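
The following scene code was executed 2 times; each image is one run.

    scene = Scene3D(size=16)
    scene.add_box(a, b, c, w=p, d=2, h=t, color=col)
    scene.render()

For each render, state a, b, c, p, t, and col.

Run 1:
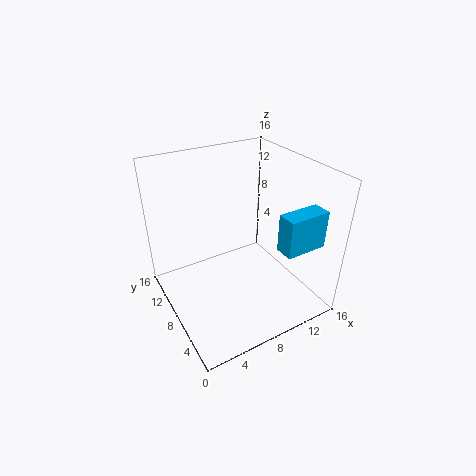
a = 10, b = 1.5, c = 8.5, p = 4.5, t = 4, col = 'deepskyblue'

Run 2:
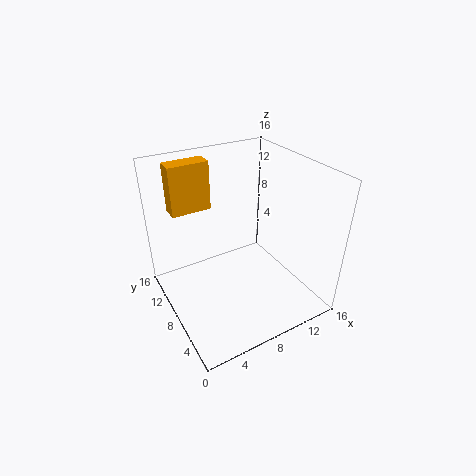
a = 2, b = 11.5, c = 10.5, p = 4.5, t = 5.5, col = 'orange'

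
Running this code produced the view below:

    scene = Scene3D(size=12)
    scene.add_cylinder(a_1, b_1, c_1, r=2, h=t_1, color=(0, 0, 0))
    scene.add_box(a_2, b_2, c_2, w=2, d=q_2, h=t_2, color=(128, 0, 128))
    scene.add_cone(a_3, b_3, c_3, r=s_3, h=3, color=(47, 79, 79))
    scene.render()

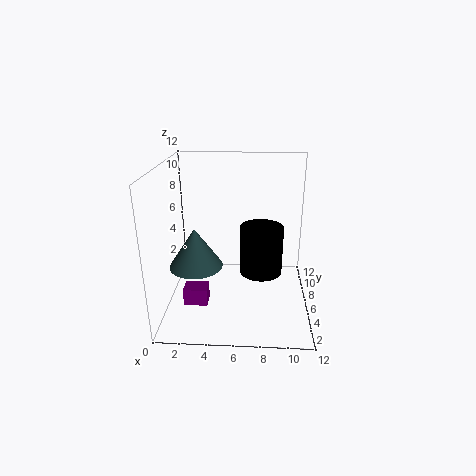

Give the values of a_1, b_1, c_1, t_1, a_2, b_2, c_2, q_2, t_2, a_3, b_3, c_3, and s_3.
a_1 = 8
b_1 = 8.5
c_1 = 1.5
t_1 = 4.5
a_2 = 1.5
b_2 = 4
c_2 = 0.5
q_2 = 1.5
t_2 = 1.5
a_3 = 3
b_3 = 3
c_3 = 5
s_3 = 2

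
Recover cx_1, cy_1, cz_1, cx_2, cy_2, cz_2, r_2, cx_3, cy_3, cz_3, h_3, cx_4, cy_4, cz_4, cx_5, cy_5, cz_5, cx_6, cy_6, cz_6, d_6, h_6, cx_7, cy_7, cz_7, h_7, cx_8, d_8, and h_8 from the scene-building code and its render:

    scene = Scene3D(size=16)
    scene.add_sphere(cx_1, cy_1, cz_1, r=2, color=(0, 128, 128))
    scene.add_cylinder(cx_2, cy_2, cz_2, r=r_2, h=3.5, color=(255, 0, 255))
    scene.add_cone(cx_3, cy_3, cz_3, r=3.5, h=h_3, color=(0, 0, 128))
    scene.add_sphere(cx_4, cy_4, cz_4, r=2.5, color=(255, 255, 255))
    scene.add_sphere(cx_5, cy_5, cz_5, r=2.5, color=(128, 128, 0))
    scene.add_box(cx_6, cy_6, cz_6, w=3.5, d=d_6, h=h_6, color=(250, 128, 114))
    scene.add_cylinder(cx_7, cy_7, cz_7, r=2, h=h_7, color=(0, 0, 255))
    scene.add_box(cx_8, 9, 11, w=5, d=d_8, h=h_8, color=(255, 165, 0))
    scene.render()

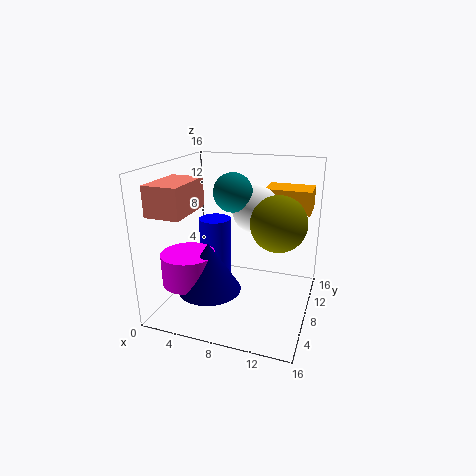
cx_1 = 8; cy_1 = 6.5; cz_1 = 13.5; cx_2 = 3; cy_2 = 5.5; cz_2 = 3; r_2 = 3; cx_3 = 5.5; cy_3 = 5.5; cz_3 = 2.5; h_3 = 5.5; cx_4 = 10; cy_4 = 8; cz_4 = 11.5; cx_5 = 13.5; cy_5 = 3; cz_5 = 12; cx_6 = 1.5; cy_6 = 0.5; cz_6 = 12; d_6 = 5.5; h_6 = 3; cx_7 = 3.5; cy_7 = 12; cz_7 = 1; h_7 = 7.5; cx_8 = 10.5; d_8 = 3.5; h_8 = 2.5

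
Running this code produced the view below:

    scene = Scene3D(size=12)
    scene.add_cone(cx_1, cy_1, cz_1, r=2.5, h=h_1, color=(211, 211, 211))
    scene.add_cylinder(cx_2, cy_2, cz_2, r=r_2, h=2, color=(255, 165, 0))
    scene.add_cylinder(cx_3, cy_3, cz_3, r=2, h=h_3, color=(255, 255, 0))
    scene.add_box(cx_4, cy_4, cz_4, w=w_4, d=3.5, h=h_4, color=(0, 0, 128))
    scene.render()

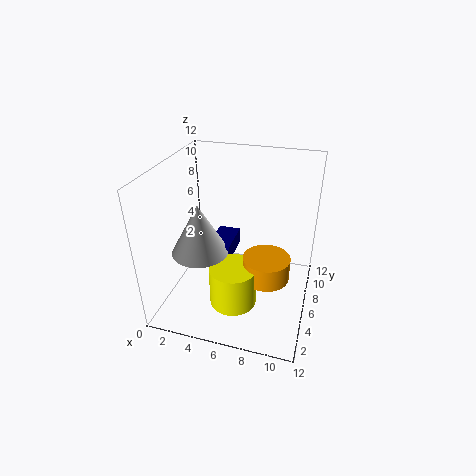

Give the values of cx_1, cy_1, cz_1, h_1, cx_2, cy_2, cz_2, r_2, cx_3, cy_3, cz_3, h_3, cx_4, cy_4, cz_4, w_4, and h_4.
cx_1 = 2.5, cy_1 = 6, cz_1 = 4, h_1 = 4.5, cx_2 = 8.5, cy_2 = 6, cz_2 = 2.5, r_2 = 2, cx_3 = 6, cy_3 = 4.5, cz_3 = 0.5, h_3 = 3.5, cx_4 = 3, cy_4 = 6.5, cz_4 = 3, w_4 = 2, h_4 = 1.5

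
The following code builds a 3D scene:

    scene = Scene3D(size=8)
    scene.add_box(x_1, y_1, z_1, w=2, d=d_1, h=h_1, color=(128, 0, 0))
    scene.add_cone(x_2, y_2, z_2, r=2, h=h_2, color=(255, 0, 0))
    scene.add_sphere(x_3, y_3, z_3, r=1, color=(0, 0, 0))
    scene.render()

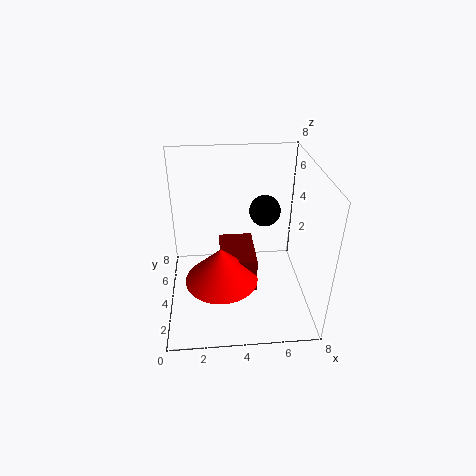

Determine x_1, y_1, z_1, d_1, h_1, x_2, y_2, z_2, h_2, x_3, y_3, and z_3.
x_1 = 3
y_1 = 3
z_1 = 1
d_1 = 3
h_1 = 2
x_2 = 3
y_2 = 3
z_2 = 2
h_2 = 2
x_3 = 6
y_3 = 7
z_3 = 4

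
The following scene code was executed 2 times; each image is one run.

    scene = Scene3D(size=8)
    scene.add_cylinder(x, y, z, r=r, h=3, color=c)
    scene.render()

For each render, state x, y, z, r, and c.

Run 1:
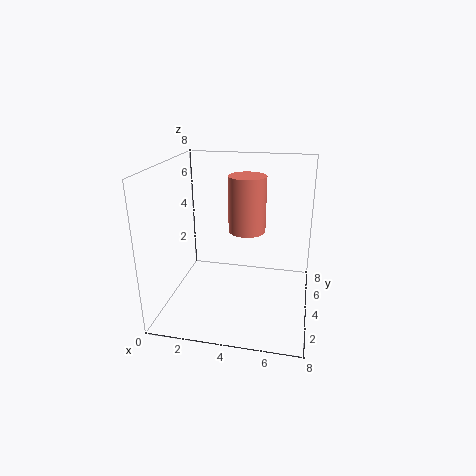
x = 4.5, y = 4, z = 4.5, r = 1, c = 'salmon'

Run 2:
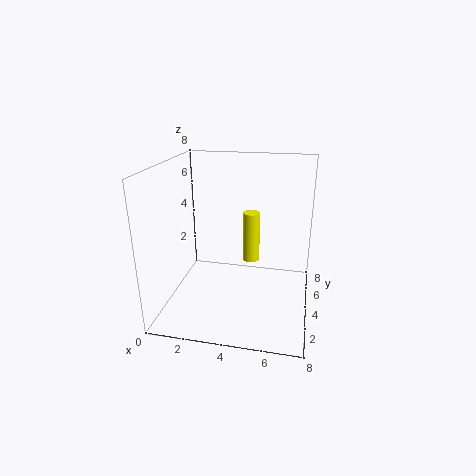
x = 4.5, y = 5.5, z = 2, r = 0.5, c = 'yellow'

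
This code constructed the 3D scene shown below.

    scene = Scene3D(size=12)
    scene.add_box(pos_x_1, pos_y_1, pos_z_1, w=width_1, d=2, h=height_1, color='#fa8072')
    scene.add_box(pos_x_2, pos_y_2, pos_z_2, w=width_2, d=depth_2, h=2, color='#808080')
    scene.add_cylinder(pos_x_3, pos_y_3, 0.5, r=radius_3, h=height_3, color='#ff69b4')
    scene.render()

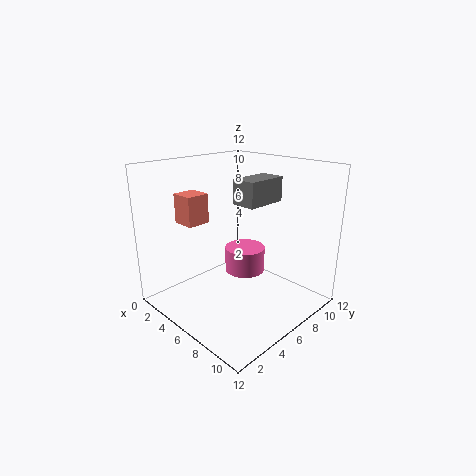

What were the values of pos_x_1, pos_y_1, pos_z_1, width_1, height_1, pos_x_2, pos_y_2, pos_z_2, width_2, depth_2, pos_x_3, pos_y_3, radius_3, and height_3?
pos_x_1 = 1.5
pos_y_1 = 3
pos_z_1 = 7
width_1 = 2
height_1 = 2.5
pos_x_2 = 6
pos_y_2 = 5.5
pos_z_2 = 9
width_2 = 2
depth_2 = 3.5
pos_x_3 = 3
pos_y_3 = 10
radius_3 = 2
height_3 = 2.5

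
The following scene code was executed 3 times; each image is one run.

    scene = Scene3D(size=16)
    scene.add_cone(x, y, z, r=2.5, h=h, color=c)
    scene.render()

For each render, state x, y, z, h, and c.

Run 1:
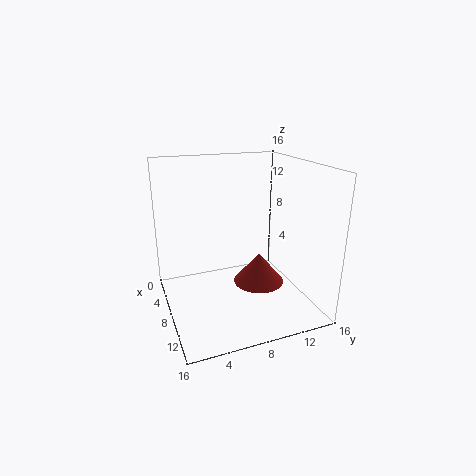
x = 12.5, y = 8.5, z = 5, h = 3, c = 'brown'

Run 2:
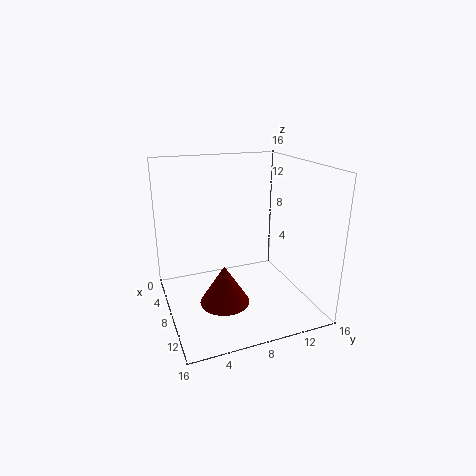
x = 12, y = 5, z = 3, h = 4, c = 'maroon'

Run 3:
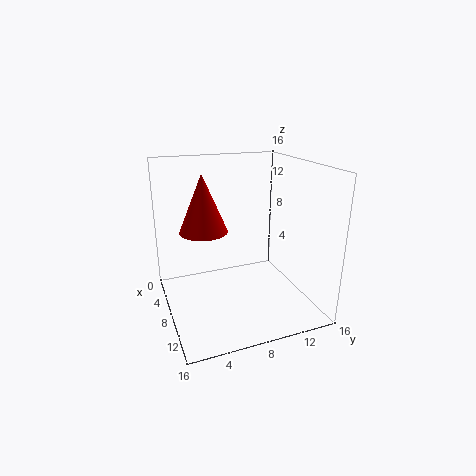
x = 8.5, y = 4, z = 9.5, h = 6, c = 'red'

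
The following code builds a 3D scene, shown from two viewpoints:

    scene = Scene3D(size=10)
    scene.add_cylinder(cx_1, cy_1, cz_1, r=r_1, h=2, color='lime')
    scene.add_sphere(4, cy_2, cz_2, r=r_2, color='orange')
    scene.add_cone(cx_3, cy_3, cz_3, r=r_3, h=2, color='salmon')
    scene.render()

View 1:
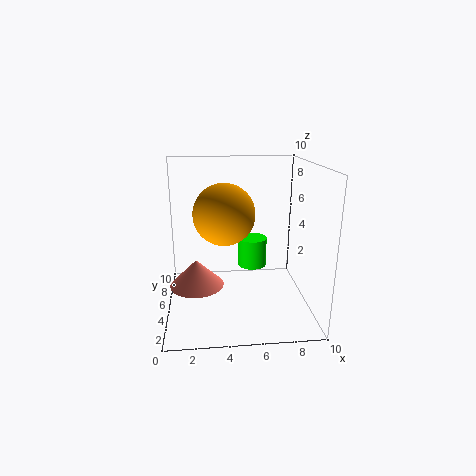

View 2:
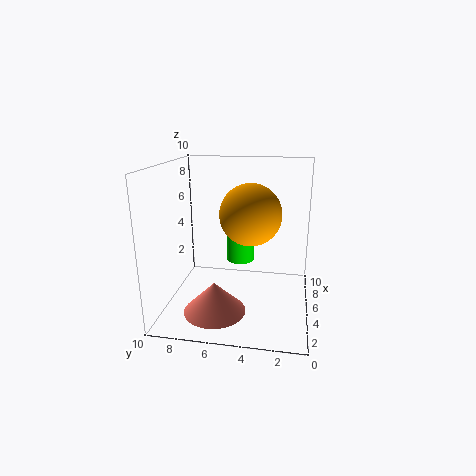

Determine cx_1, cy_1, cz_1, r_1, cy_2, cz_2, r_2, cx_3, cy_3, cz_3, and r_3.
cx_1 = 6
cy_1 = 5
cz_1 = 3
r_1 = 1
cy_2 = 4
cz_2 = 7
r_2 = 2
cx_3 = 2
cy_3 = 6
cz_3 = 1
r_3 = 2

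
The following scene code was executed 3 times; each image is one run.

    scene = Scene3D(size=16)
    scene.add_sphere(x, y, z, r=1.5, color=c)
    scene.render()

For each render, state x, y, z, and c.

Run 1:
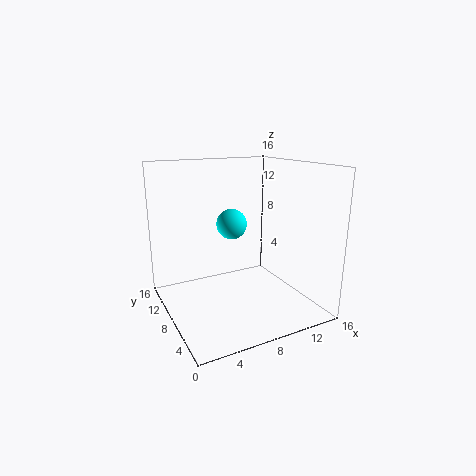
x = 6, y = 5.5, z = 10.5, c = 'cyan'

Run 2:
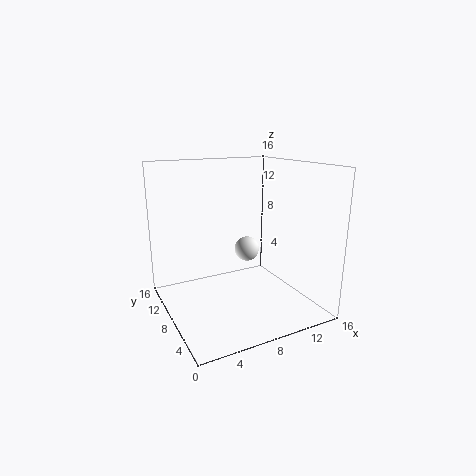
x = 10.5, y = 10.5, z = 5.5, c = 'white'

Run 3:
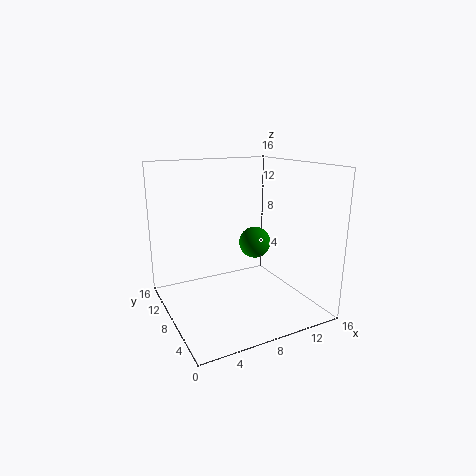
x = 7.5, y = 3.5, z = 9, c = 'green'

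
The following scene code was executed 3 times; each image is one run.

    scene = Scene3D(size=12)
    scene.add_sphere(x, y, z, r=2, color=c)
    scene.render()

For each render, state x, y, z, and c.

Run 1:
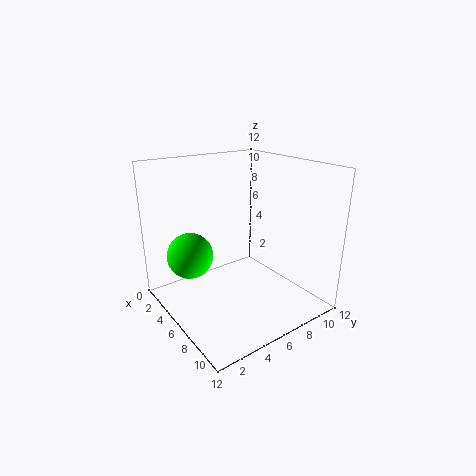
x = 3
y = 3
z = 4
c = 'lime'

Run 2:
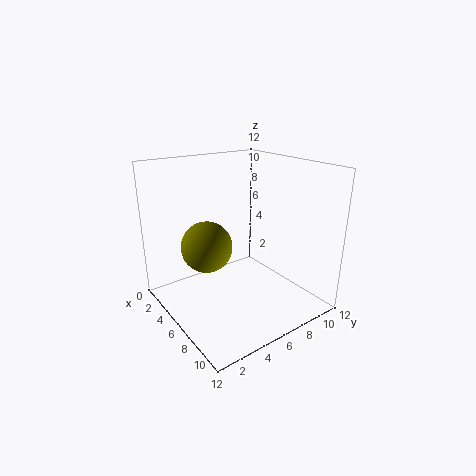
x = 6
y = 3
z = 6
c = 'olive'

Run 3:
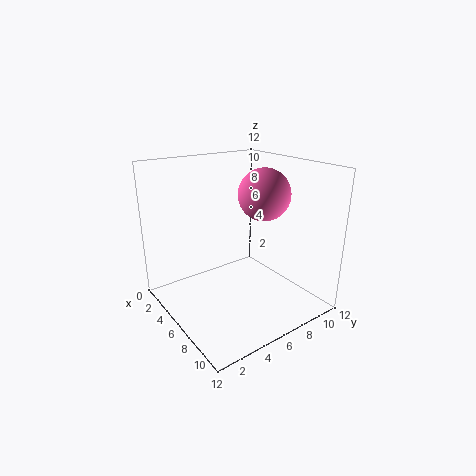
x = 8
y = 7
z = 10
c = 'hotpink'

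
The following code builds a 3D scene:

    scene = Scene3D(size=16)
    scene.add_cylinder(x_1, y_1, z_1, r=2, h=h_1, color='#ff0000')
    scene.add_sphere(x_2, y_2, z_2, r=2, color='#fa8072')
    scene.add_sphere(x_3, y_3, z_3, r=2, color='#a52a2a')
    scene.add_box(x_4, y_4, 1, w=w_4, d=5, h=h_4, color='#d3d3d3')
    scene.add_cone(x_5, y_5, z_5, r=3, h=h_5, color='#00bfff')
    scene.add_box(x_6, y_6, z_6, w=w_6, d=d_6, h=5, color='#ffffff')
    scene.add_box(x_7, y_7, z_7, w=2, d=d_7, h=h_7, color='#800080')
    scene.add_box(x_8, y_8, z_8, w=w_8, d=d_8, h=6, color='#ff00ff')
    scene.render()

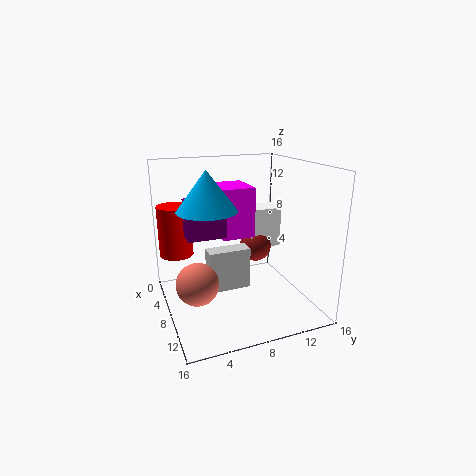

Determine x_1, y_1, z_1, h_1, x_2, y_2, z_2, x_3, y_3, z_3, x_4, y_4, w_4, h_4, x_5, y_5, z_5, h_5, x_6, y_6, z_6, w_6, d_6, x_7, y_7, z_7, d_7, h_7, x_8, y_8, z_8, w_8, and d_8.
x_1 = 3, y_1 = 2, z_1 = 5, h_1 = 6, x_2 = 13, y_2 = 2, z_2 = 6, x_3 = 4, y_3 = 12, z_3 = 5, x_4 = 5, y_4 = 5, w_4 = 2, h_4 = 5, x_5 = 10, y_5 = 4, z_5 = 12, h_5 = 4, x_6 = 2, y_6 = 11, z_6 = 5, w_6 = 3, d_6 = 4, x_7 = 8, y_7 = 2, z_7 = 9, d_7 = 4, h_7 = 4, x_8 = 1, y_8 = 7, z_8 = 7, w_8 = 5, d_8 = 4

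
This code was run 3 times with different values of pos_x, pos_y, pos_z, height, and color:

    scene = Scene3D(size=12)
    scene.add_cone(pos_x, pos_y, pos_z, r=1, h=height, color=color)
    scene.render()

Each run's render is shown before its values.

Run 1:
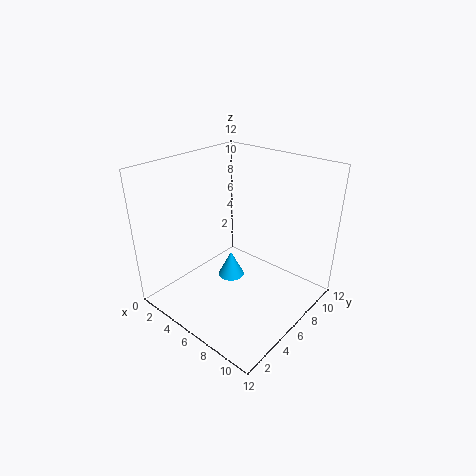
pos_x = 7; pos_y = 4; pos_z = 4; height = 2; color = 'deepskyblue'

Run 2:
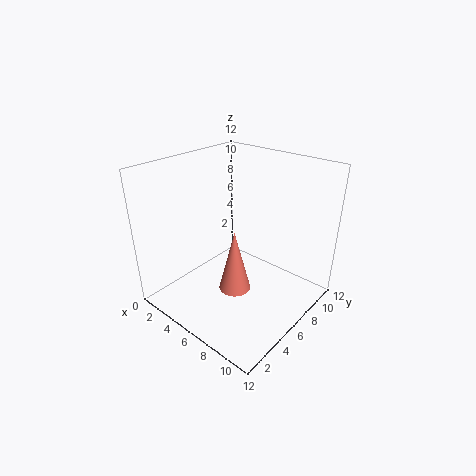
pos_x = 10; pos_y = 1; pos_z = 6; height = 4; color = 'salmon'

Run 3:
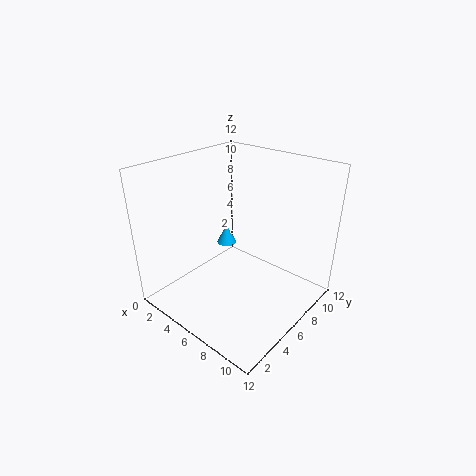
pos_x = 1; pos_y = 10; pos_z = 2; height = 2; color = 'deepskyblue'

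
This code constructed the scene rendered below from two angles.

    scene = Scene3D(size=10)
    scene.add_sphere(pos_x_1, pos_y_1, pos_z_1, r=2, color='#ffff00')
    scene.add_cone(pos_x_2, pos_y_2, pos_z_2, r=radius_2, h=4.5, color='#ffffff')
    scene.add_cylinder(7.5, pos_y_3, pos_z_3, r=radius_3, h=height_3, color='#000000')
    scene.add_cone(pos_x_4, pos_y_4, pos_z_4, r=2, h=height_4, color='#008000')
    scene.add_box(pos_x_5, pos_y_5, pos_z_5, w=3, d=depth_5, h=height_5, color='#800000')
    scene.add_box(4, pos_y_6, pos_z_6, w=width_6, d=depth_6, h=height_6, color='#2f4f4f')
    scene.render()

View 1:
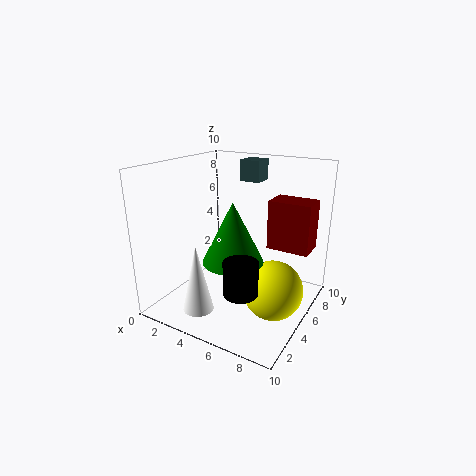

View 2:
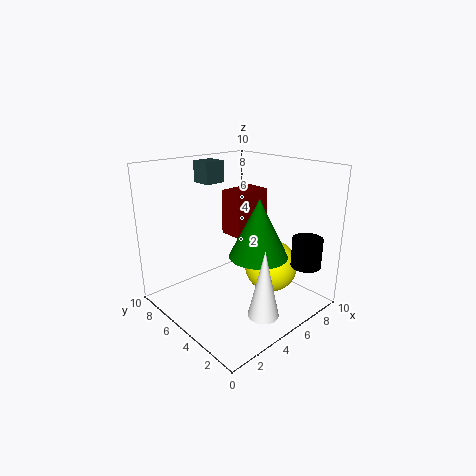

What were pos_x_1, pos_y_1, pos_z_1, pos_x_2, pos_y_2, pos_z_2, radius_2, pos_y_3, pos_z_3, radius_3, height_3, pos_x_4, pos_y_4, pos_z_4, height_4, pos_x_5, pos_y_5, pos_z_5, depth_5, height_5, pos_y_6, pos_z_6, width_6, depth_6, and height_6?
pos_x_1 = 8; pos_y_1 = 4.5; pos_z_1 = 2; pos_x_2 = 4; pos_y_2 = 1.5; pos_z_2 = 1; radius_2 = 1; pos_y_3 = 1; pos_z_3 = 3.5; radius_3 = 1; height_3 = 2; pos_x_4 = 5.5; pos_y_4 = 3.5; pos_z_4 = 4; height_4 = 4; pos_x_5 = 6.5; pos_y_5 = 6.5; pos_z_5 = 4; depth_5 = 2; height_5 = 3.5; pos_y_6 = 7; pos_z_6 = 8.5; width_6 = 1.5; depth_6 = 1.5; height_6 = 1.5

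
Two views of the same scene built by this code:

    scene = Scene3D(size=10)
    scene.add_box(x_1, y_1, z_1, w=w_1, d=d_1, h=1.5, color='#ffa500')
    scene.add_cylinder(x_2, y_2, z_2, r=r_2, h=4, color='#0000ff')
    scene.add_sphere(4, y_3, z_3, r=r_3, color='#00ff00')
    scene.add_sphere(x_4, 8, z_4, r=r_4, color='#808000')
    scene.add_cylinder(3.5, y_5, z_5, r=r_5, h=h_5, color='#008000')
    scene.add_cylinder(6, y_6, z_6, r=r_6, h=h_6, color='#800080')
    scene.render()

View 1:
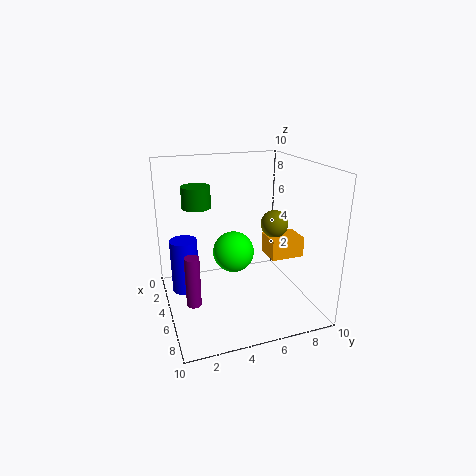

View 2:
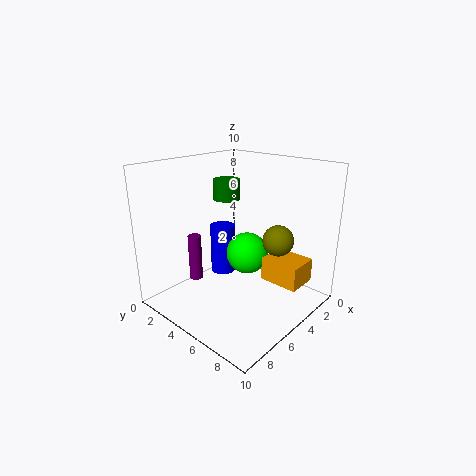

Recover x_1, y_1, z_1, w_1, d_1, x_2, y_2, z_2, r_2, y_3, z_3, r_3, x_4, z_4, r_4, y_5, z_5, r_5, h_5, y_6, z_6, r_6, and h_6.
x_1 = 3.5, y_1 = 7.5, z_1 = 3, w_1 = 2, d_1 = 2.5, x_2 = 3, y_2 = 1.5, z_2 = 0.5, r_2 = 1, y_3 = 5, z_3 = 3.5, r_3 = 1.5, x_4 = 4.5, z_4 = 5.5, r_4 = 1, y_5 = 2.5, z_5 = 7, r_5 = 1, h_5 = 1.5, y_6 = 1.5, z_6 = 1, r_6 = 0.5, h_6 = 3.5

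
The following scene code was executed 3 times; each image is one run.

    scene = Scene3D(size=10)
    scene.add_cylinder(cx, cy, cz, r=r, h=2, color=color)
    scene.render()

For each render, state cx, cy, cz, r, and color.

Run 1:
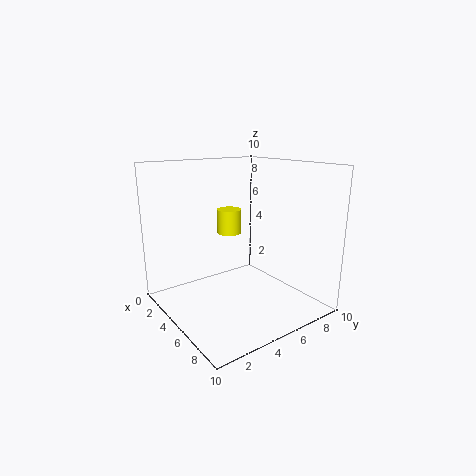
cx = 1; cy = 7; cz = 4; r = 1; color = 'yellow'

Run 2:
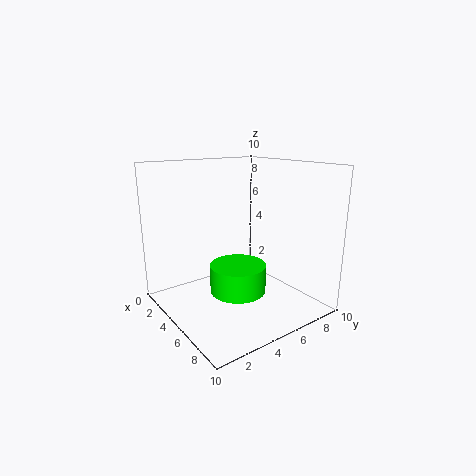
cx = 5; cy = 5; cz = 1; r = 2; color = 'lime'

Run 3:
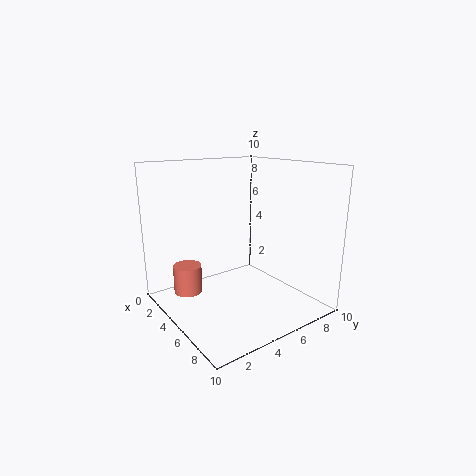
cx = 3; cy = 2; cz = 1; r = 1; color = 'salmon'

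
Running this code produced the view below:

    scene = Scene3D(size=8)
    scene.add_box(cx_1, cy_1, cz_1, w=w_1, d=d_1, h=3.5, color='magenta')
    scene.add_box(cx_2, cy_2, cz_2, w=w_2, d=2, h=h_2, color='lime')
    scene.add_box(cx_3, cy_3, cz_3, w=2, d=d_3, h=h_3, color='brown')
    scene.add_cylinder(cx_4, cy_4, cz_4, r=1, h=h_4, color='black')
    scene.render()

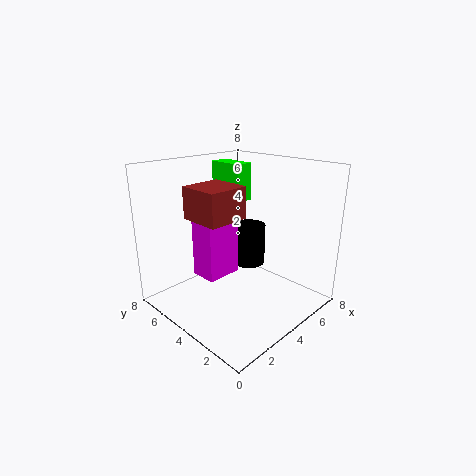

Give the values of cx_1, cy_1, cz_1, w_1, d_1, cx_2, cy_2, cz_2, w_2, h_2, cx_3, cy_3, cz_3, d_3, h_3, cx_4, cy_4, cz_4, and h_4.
cx_1 = 2
cy_1 = 4
cz_1 = 2
w_1 = 2
d_1 = 1.5
cx_2 = 4
cy_2 = 4
cz_2 = 6
w_2 = 1
h_2 = 2
cx_3 = 0.5
cy_3 = 2
cz_3 = 6
d_3 = 2
h_3 = 1.5
cx_4 = 6
cy_4 = 5
cz_4 = 1.5
h_4 = 2.5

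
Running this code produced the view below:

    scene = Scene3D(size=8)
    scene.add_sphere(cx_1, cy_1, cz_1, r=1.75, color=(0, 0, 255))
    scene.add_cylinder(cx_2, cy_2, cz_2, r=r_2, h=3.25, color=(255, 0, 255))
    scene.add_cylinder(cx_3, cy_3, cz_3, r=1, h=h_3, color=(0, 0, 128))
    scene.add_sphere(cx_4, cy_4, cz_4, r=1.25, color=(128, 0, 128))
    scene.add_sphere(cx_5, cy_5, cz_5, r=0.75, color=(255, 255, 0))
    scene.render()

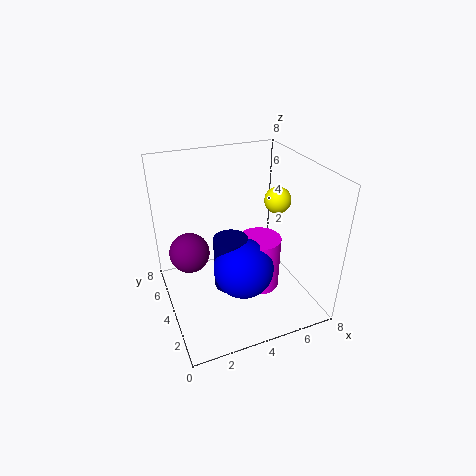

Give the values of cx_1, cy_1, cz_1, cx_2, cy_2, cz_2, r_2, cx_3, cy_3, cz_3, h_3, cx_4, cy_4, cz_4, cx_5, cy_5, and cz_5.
cx_1 = 4.25
cy_1 = 3.75
cz_1 = 2
cx_2 = 5.5
cy_2 = 4.25
cz_2 = 0.25
r_2 = 1.25
cx_3 = 3.75
cy_3 = 4.5
cz_3 = 0.5
h_3 = 3.25
cx_4 = 1.75
cy_4 = 6.5
cz_4 = 2
cx_5 = 6.5
cy_5 = 4.25
cz_5 = 5.75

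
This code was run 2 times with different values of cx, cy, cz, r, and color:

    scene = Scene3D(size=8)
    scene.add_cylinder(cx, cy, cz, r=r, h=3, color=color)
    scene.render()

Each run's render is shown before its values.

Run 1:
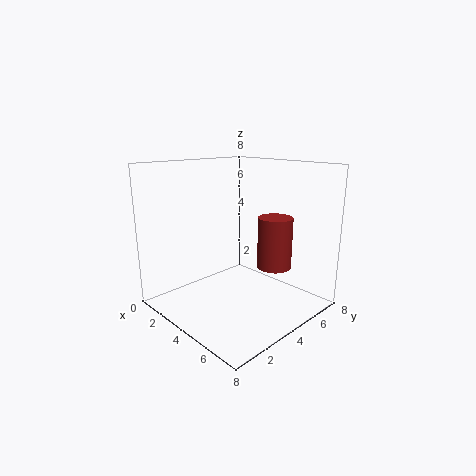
cx = 5, cy = 6, cz = 2, r = 1, color = 'brown'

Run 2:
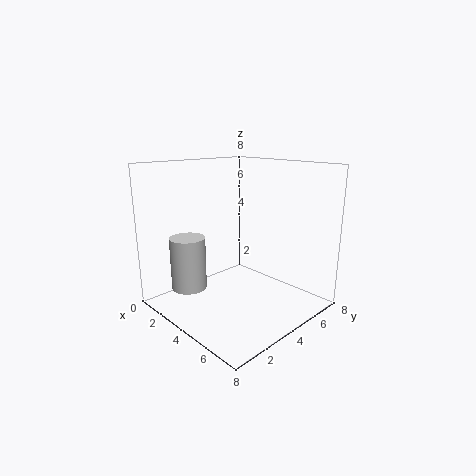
cx = 2, cy = 2, cz = 1, r = 1, color = 'lightgray'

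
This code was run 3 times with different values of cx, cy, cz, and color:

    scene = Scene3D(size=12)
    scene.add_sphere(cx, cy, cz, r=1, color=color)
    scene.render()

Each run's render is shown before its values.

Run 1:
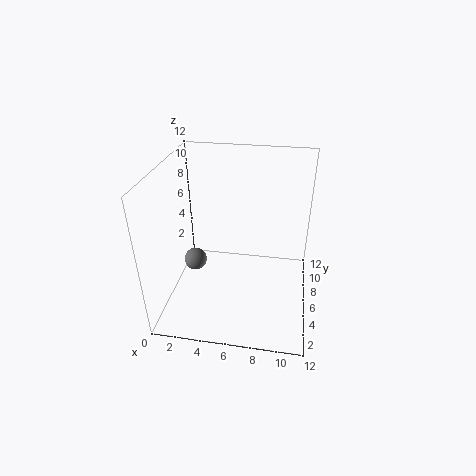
cx = 2; cy = 6.5; cz = 3; color = 'gray'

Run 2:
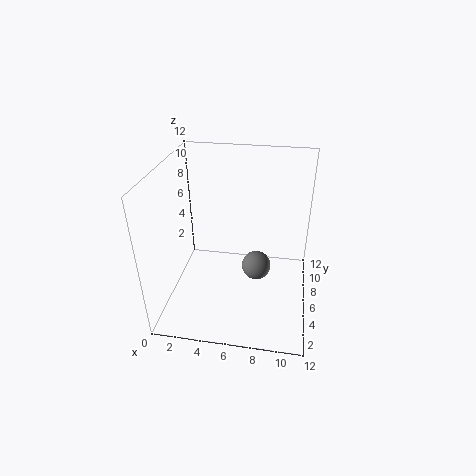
cx = 8; cy = 2; cz = 6.5; color = 'gray'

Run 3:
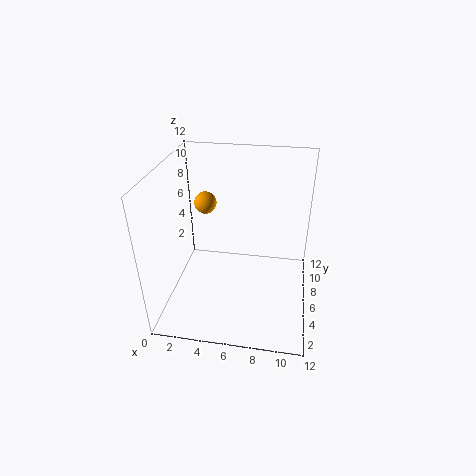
cx = 2.5; cy = 9; cz = 7.5; color = 'orange'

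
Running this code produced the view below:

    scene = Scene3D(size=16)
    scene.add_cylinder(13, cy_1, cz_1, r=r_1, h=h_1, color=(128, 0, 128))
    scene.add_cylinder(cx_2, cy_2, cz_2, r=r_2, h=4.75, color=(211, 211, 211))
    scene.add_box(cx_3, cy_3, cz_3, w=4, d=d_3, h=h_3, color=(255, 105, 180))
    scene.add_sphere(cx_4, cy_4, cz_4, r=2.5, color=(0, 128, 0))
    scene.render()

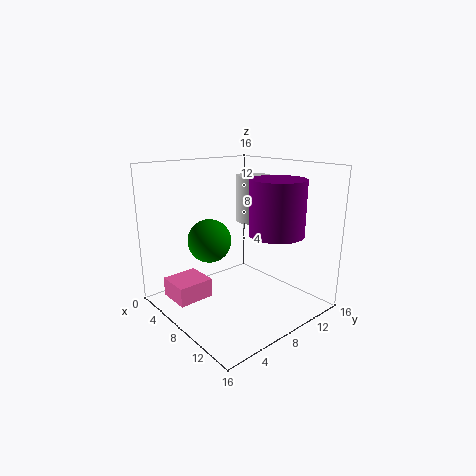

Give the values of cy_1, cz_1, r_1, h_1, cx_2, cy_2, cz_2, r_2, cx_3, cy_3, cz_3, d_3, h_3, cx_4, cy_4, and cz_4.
cy_1 = 8.75
cz_1 = 9.5
r_1 = 2.75
h_1 = 5.5
cx_2 = 9.5
cy_2 = 8.75
cz_2 = 10.25
r_2 = 1.75
cx_3 = 1.25
cy_3 = 2
cz_3 = 0.25
d_3 = 4.25
h_3 = 2.25
cx_4 = 5
cy_4 = 6.25
cz_4 = 7.25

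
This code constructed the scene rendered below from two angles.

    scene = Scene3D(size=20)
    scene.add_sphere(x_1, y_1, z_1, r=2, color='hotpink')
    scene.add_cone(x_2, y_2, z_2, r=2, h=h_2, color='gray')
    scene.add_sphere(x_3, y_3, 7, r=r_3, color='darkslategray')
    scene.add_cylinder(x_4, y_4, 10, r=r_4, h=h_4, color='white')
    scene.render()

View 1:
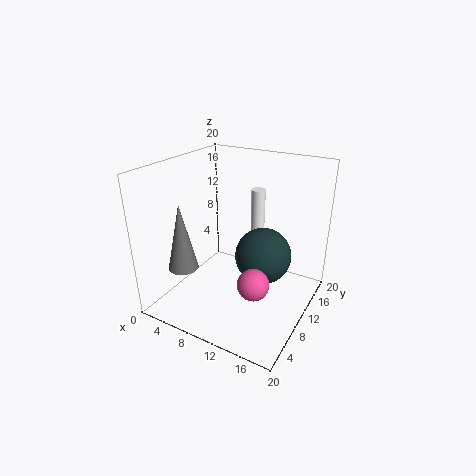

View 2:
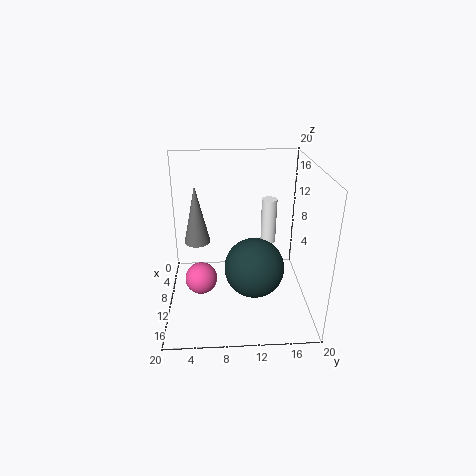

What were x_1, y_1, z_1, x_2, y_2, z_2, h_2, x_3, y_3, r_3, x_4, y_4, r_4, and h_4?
x_1 = 15
y_1 = 5
z_1 = 7
x_2 = 5
y_2 = 4
z_2 = 7
h_2 = 9
x_3 = 13
y_3 = 12
r_3 = 4
x_4 = 11
y_4 = 14
r_4 = 1
h_4 = 6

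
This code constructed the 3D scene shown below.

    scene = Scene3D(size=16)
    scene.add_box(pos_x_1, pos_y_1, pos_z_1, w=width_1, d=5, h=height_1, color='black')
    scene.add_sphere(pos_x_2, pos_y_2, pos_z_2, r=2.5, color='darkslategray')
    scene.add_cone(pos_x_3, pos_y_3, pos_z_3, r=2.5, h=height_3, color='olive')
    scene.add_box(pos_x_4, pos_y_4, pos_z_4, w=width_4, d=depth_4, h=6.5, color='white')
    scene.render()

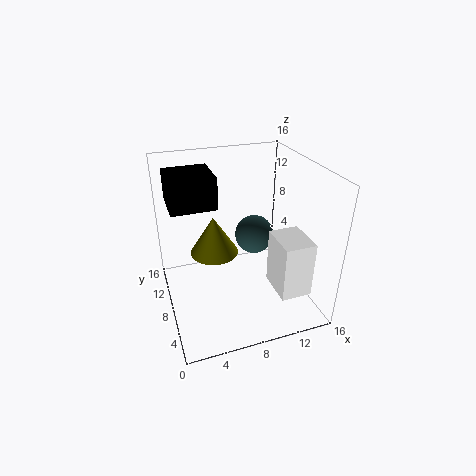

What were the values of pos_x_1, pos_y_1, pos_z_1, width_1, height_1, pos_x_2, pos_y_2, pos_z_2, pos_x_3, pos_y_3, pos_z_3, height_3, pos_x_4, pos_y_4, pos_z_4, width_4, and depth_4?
pos_x_1 = 1; pos_y_1 = 8.5; pos_z_1 = 11.5; width_1 = 5; height_1 = 3.5; pos_x_2 = 12; pos_y_2 = 13; pos_z_2 = 5; pos_x_3 = 5; pos_y_3 = 7; pos_z_3 = 7.5; height_3 = 4; pos_x_4 = 11.5; pos_y_4 = 3; pos_z_4 = 2; width_4 = 3.5; depth_4 = 4.5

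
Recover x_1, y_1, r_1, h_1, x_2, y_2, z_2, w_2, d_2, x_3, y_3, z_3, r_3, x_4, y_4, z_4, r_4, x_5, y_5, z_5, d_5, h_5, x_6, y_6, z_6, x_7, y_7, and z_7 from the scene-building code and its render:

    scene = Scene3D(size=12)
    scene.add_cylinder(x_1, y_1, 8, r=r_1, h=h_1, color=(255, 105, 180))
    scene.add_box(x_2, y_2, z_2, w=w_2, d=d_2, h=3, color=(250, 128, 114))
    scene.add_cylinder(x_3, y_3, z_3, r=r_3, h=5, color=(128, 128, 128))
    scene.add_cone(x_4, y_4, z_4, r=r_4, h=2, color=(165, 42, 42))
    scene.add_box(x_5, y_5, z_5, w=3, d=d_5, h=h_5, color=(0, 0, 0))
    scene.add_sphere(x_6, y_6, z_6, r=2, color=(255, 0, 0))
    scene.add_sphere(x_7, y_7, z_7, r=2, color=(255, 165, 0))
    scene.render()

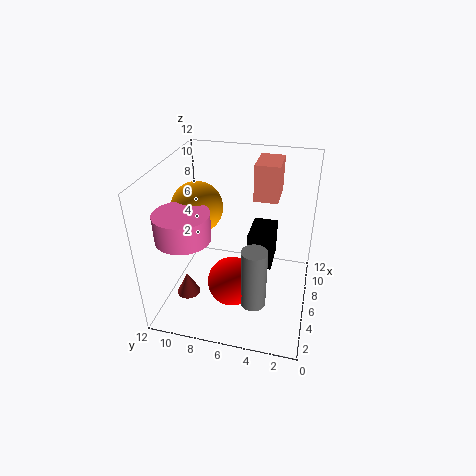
x_1 = 2
y_1 = 9
r_1 = 2
h_1 = 2
x_2 = 7
y_2 = 3
z_2 = 9
w_2 = 3
d_2 = 2
x_3 = 3
y_3 = 4
z_3 = 2
r_3 = 1
x_4 = 4
y_4 = 10
z_4 = 1
r_4 = 1
x_5 = 5
y_5 = 3
z_5 = 4
d_5 = 2
h_5 = 3
x_6 = 4
y_6 = 6
z_6 = 3
x_7 = 5
y_7 = 9
z_7 = 9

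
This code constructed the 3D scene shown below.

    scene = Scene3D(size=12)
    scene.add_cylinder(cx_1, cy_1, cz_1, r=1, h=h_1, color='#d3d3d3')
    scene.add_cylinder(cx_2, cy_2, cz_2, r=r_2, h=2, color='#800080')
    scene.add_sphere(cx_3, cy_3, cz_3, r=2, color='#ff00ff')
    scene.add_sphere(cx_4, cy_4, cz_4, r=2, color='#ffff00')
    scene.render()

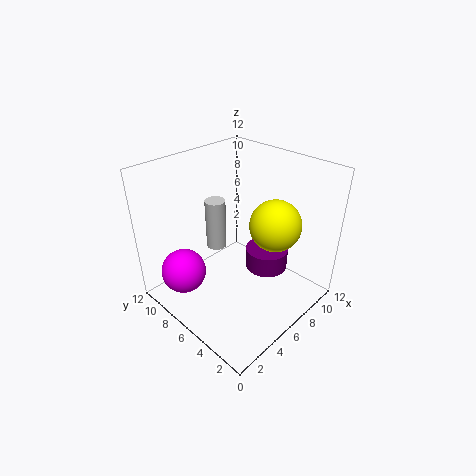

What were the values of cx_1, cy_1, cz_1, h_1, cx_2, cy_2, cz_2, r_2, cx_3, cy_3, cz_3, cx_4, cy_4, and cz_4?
cx_1 = 8; cy_1 = 11; cz_1 = 2; h_1 = 5; cx_2 = 10; cy_2 = 6; cz_2 = 1; r_2 = 2; cx_3 = 3; cy_3 = 10; cz_3 = 2; cx_4 = 7; cy_4 = 3; cz_4 = 8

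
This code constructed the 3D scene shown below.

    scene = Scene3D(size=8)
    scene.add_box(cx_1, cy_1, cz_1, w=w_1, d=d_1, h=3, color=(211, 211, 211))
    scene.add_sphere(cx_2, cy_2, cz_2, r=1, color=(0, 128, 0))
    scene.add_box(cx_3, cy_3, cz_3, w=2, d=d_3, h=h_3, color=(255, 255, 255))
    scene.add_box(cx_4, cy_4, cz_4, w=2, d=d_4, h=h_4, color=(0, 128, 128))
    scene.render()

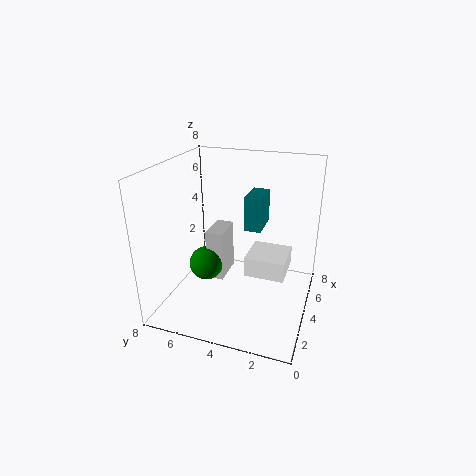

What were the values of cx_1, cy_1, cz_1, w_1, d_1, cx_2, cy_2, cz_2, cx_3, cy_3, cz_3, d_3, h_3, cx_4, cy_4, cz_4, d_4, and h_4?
cx_1 = 4
cy_1 = 5
cz_1 = 1
w_1 = 2
d_1 = 1
cx_2 = 4
cy_2 = 6
cz_2 = 2
cx_3 = 2
cy_3 = 1
cz_3 = 3
d_3 = 2
h_3 = 1
cx_4 = 5
cy_4 = 3
cz_4 = 4
d_4 = 1
h_4 = 2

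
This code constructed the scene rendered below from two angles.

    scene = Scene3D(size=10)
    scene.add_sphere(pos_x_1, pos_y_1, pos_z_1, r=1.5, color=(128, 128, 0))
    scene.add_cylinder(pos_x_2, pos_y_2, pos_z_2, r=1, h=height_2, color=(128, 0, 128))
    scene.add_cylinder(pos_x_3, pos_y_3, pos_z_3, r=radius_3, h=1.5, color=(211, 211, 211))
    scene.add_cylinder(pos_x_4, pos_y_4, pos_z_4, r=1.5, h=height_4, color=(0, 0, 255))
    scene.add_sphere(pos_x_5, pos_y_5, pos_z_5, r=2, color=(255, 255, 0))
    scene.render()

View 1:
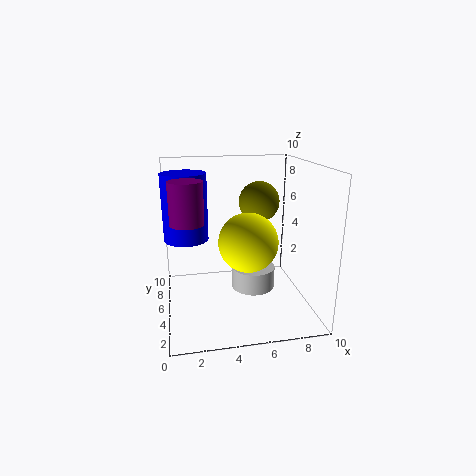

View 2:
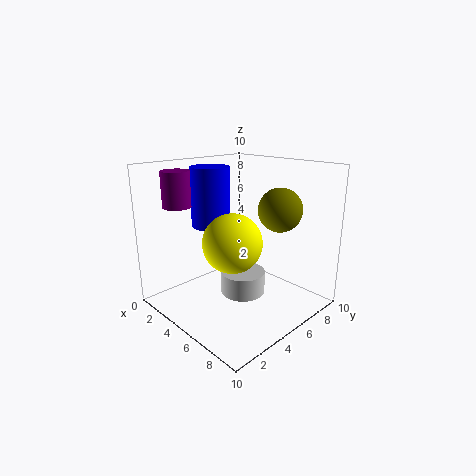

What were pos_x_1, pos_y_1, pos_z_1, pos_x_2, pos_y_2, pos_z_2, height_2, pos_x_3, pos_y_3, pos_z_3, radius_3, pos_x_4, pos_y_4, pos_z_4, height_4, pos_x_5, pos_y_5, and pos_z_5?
pos_x_1 = 7, pos_y_1 = 7, pos_z_1 = 7, pos_x_2 = 1.5, pos_y_2 = 2.5, pos_z_2 = 7, height_2 = 2.5, pos_x_3 = 6, pos_y_3 = 4.5, pos_z_3 = 1.5, radius_3 = 1.5, pos_x_4 = 1.5, pos_y_4 = 5.5, pos_z_4 = 5, height_4 = 4.5, pos_x_5 = 5.5, pos_y_5 = 4, pos_z_5 = 5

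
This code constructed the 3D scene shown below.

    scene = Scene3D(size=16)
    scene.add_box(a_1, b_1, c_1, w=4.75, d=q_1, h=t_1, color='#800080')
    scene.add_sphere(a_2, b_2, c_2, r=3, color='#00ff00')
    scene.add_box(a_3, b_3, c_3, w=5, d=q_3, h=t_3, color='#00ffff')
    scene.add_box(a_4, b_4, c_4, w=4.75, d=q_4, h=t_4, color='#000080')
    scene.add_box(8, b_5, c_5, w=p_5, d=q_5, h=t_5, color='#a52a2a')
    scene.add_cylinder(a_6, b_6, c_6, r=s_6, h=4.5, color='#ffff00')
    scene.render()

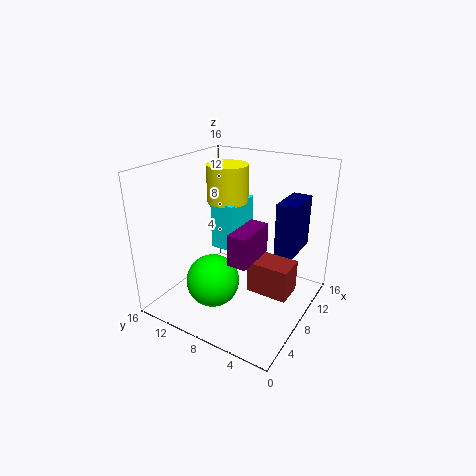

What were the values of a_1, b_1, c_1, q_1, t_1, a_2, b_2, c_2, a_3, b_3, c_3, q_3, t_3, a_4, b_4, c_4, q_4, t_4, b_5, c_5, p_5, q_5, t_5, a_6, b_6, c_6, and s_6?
a_1 = 3.5
b_1 = 4.5
c_1 = 7.25
q_1 = 2
t_1 = 3.25
a_2 = 5.75
b_2 = 10
c_2 = 3
a_3 = 9.5
b_3 = 9.75
c_3 = 5
q_3 = 3
t_3 = 5.75
a_4 = 10
b_4 = 2.25
c_4 = 6
q_4 = 2.25
t_4 = 6
b_5 = 2
c_5 = 1.5
p_5 = 3.25
q_5 = 4.75
t_5 = 3.75
a_6 = 11.75
b_6 = 11.75
c_6 = 10.5
s_6 = 2.5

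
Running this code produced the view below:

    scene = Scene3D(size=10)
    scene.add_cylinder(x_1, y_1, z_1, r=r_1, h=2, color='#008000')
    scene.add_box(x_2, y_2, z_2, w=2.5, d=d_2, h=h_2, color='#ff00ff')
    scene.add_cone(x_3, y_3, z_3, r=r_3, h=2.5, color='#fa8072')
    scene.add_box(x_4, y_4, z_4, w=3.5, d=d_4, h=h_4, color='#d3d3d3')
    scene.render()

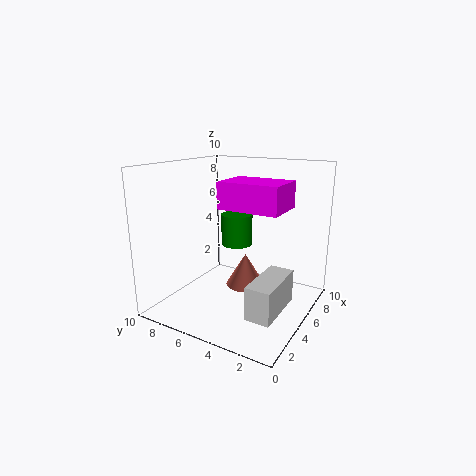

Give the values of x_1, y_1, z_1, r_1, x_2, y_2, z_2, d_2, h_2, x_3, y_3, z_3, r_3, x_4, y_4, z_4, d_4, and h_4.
x_1 = 4, y_1 = 4.5, z_1 = 5, r_1 = 1, x_2 = 1, y_2 = 0.5, z_2 = 8, d_2 = 3.5, h_2 = 1.5, x_3 = 7, y_3 = 5.5, z_3 = 0.5, r_3 = 1.5, x_4 = 0.5, y_4 = 0.5, z_4 = 2, d_4 = 1.5, h_4 = 2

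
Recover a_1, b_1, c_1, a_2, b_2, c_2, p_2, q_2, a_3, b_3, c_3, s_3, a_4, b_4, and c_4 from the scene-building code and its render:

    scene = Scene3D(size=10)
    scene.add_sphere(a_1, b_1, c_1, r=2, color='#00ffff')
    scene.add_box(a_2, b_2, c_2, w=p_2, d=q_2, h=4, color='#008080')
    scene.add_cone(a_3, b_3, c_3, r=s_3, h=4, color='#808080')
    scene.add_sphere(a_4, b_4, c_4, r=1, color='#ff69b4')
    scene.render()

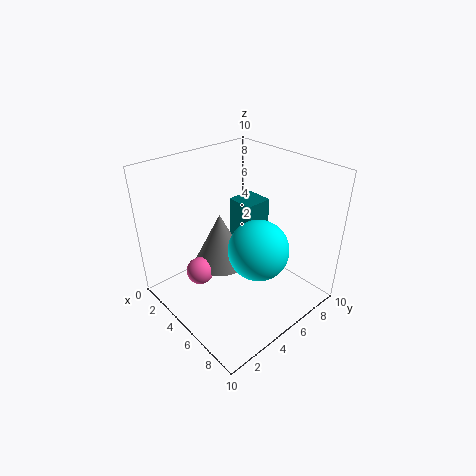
a_1 = 7, b_1 = 5, c_1 = 5, a_2 = 3, b_2 = 6, c_2 = 3, p_2 = 2, q_2 = 2, a_3 = 3, b_3 = 5, c_3 = 2, s_3 = 2, a_4 = 3, b_4 = 3, c_4 = 2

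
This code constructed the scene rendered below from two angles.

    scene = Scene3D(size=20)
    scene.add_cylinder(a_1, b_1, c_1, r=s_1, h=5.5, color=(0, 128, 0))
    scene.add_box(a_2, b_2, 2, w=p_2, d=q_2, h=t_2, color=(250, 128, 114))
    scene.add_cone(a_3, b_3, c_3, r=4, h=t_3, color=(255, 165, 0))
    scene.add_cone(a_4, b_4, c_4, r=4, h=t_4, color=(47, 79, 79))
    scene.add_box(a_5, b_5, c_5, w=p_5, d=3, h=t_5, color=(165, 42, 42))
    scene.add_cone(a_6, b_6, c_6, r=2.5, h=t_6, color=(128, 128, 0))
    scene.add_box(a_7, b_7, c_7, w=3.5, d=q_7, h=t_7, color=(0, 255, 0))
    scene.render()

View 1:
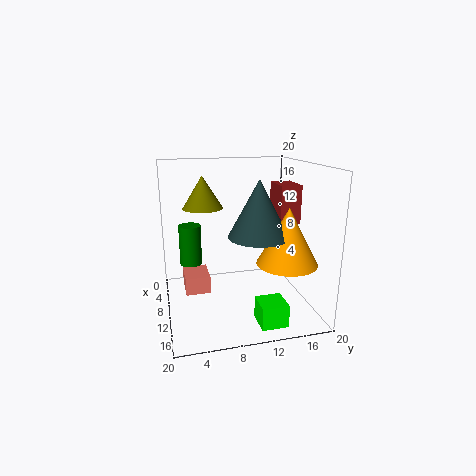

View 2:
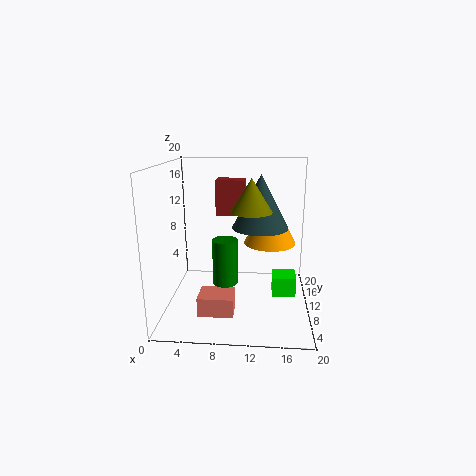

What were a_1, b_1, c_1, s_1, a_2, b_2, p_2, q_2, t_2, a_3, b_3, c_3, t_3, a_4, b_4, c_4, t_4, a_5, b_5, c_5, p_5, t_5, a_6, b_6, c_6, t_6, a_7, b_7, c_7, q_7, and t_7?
a_1 = 9
b_1 = 3.5
c_1 = 6.5
s_1 = 1.5
a_2 = 5.5
b_2 = 2.5
p_2 = 4.5
q_2 = 3.5
t_2 = 2.5
a_3 = 14.5
b_3 = 15.5
c_3 = 7.5
t_3 = 7.5
a_4 = 13
b_4 = 12
c_4 = 11
t_4 = 7.5
a_5 = 6
b_5 = 16
c_5 = 11.5
p_5 = 4.5
t_5 = 5.5
a_6 = 12
b_6 = 5
c_6 = 15
t_6 = 4
a_7 = 15
b_7 = 11
c_7 = 0.5
q_7 = 3.5
t_7 = 3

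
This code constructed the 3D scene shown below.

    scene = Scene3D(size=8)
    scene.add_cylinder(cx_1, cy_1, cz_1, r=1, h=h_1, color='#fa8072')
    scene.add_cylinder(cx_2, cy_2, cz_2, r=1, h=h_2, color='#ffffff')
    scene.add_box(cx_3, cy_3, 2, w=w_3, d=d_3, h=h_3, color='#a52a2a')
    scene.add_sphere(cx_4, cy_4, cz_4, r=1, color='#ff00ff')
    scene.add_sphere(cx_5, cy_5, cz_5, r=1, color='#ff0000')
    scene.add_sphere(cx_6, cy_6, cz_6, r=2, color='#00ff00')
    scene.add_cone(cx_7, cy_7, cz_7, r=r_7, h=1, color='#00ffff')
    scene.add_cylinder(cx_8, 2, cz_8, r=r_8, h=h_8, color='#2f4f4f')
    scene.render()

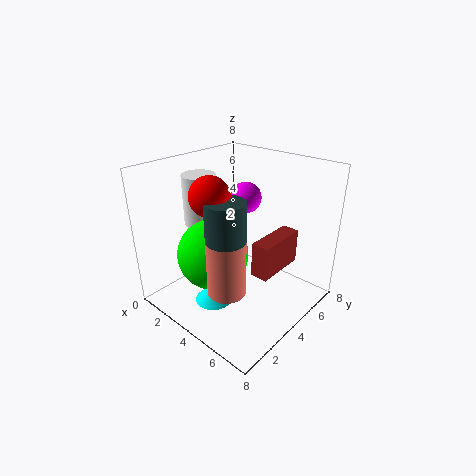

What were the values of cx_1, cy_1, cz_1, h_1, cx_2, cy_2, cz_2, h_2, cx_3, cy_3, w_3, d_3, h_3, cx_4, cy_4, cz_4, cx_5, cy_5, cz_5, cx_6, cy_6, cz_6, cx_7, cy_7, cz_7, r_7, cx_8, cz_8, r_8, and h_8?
cx_1 = 5; cy_1 = 2; cz_1 = 2; h_1 = 3; cx_2 = 1; cy_2 = 4; cz_2 = 4; h_2 = 3; cx_3 = 5; cy_3 = 4; w_3 = 1; d_3 = 3; h_3 = 2; cx_4 = 2; cy_4 = 7; cz_4 = 5; cx_5 = 4; cy_5 = 2; cz_5 = 7; cx_6 = 3; cy_6 = 3; cz_6 = 3; cx_7 = 4; cy_7 = 2; cz_7 = 1; r_7 = 1; cx_8 = 5; cz_8 = 3; r_8 = 1; h_8 = 4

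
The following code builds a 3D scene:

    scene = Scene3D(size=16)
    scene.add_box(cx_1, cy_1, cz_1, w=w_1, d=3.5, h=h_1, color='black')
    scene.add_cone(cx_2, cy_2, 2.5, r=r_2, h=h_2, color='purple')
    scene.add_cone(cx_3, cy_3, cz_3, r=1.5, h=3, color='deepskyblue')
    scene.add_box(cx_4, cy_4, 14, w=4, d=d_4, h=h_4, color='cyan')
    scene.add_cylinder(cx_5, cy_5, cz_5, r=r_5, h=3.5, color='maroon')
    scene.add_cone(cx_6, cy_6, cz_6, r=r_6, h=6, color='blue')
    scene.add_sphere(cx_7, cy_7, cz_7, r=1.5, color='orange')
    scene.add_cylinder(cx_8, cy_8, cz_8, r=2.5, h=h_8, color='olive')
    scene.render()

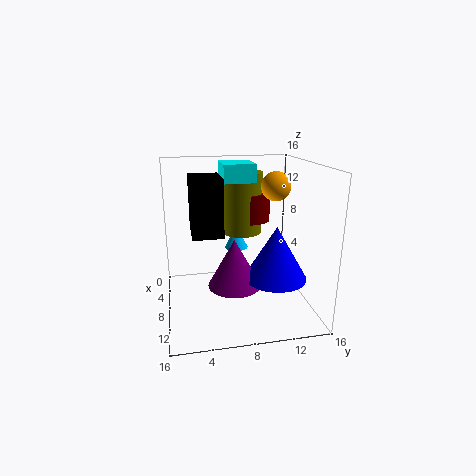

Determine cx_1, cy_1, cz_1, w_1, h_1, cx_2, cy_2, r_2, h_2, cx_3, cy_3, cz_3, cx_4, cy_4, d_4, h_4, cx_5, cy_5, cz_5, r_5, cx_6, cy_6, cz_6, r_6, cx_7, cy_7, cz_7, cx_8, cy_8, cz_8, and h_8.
cx_1 = 3; cy_1 = 3; cz_1 = 8; w_1 = 5; h_1 = 6.5; cx_2 = 8.5; cy_2 = 7.5; r_2 = 3; h_2 = 5.5; cx_3 = 2; cy_3 = 9; cz_3 = 4.5; cx_4 = 4; cy_4 = 6.5; d_4 = 3.5; h_4 = 2; cx_5 = 3; cy_5 = 10.5; cz_5 = 8.5; r_5 = 2.5; cx_6 = 9.5; cy_6 = 12; cz_6 = 3.5; r_6 = 3.5; cx_7 = 10; cy_7 = 11.5; cz_7 = 14; cx_8 = 3; cy_8 = 9.5; cz_8 = 7; h_8 = 7.5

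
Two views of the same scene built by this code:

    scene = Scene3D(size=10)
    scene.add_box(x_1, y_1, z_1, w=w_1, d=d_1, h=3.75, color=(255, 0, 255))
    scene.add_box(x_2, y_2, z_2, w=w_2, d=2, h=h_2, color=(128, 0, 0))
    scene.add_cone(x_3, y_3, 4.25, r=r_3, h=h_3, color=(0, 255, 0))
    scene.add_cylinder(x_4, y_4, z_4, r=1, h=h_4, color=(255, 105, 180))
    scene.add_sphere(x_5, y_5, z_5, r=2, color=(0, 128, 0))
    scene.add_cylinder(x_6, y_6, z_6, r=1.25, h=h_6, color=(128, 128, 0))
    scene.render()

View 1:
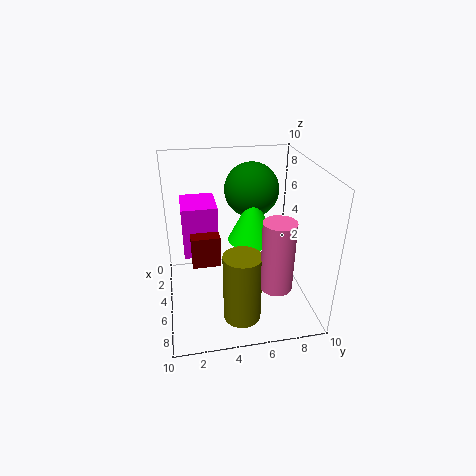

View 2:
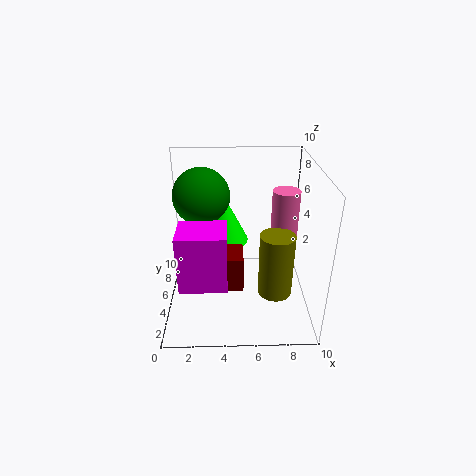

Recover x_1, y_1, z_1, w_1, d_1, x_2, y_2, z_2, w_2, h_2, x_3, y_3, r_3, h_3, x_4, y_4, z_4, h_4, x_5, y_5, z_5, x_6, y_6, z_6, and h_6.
x_1 = 1.25; y_1 = 1.25; z_1 = 3.25; w_1 = 3; d_1 = 2.5; x_2 = 2.5; y_2 = 1.75; z_2 = 3; w_2 = 2.75; h_2 = 2.25; x_3 = 4; y_3 = 6.25; r_3 = 1.75; h_3 = 3.5; x_4 = 8.5; y_4 = 6.75; z_4 = 3.25; h_4 = 4.5; x_5 = 2.5; y_5 = 6.5; z_5 = 7.5; x_6 = 7.75; y_6 = 4.75; z_6 = 0.5; h_6 = 4.75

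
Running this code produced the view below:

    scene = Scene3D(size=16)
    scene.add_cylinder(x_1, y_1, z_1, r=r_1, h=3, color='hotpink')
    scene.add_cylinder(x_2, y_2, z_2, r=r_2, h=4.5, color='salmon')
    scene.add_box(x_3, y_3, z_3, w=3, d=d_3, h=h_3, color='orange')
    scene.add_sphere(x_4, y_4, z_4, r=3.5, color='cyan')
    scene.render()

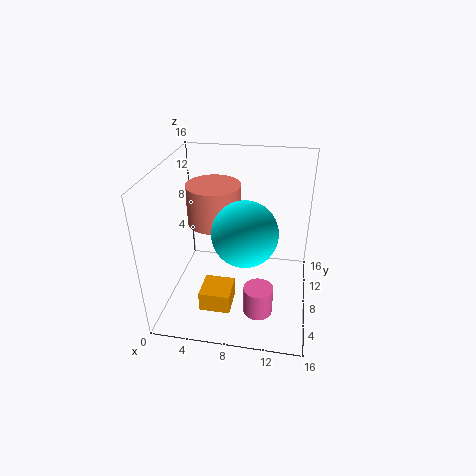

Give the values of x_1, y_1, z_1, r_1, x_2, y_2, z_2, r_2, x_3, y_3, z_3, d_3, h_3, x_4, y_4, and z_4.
x_1 = 11; y_1 = 3; z_1 = 2.5; r_1 = 1.5; x_2 = 5; y_2 = 9.5; z_2 = 9; r_2 = 3; x_3 = 5.5; y_3 = 0.5; z_3 = 4; d_3 = 3; h_3 = 2; x_4 = 9; y_4 = 6.5; z_4 = 9.5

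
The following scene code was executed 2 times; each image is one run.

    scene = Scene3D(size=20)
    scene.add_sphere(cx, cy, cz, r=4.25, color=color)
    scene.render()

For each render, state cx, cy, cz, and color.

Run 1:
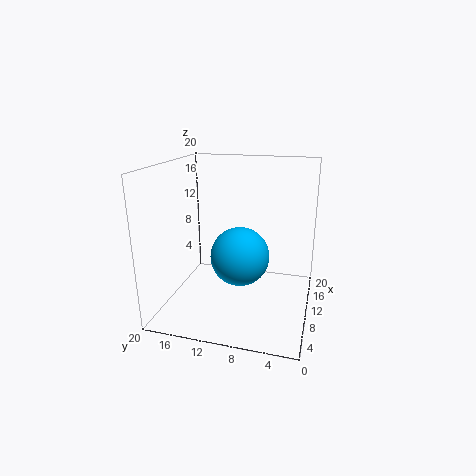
cx = 11, cy = 10, cz = 6.75, color = 'deepskyblue'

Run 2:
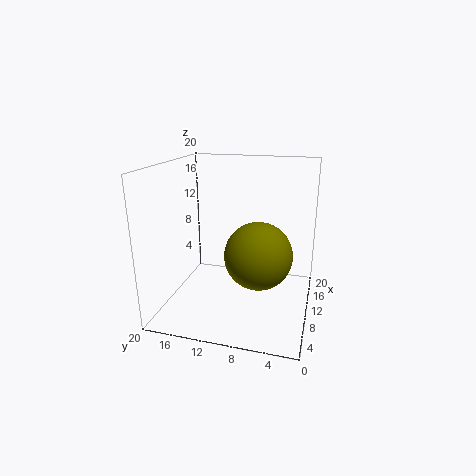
cx = 6, cy = 6.25, cz = 9.5, color = 'olive'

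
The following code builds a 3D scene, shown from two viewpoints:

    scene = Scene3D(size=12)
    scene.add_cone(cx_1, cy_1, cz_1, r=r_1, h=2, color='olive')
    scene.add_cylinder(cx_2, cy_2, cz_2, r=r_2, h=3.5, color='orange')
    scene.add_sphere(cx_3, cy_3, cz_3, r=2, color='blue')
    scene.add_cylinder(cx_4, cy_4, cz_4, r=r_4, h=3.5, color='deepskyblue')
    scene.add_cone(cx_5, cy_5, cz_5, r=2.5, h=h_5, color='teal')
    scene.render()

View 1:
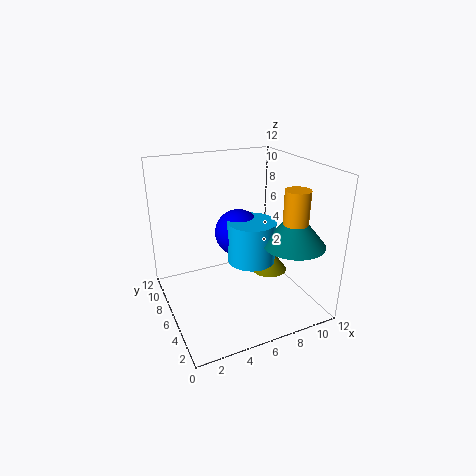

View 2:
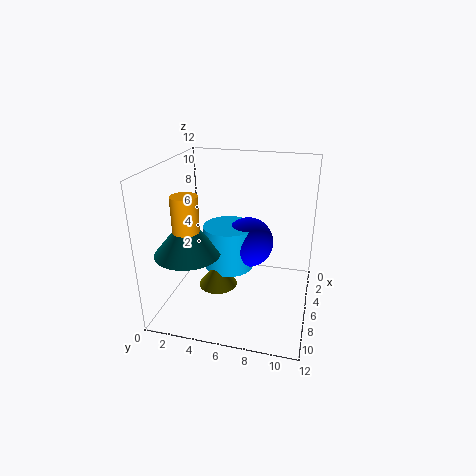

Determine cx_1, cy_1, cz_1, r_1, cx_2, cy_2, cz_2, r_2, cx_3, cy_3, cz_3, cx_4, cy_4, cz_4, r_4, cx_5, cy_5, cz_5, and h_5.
cx_1 = 8.5, cy_1 = 5, cz_1 = 3, r_1 = 1.5, cx_2 = 9.5, cy_2 = 3, cz_2 = 7, r_2 = 1, cx_3 = 6.5, cy_3 = 7, cz_3 = 6, cx_4 = 7, cy_4 = 5.5, cz_4 = 4, r_4 = 2, cx_5 = 9.5, cy_5 = 3, cz_5 = 6, h_5 = 3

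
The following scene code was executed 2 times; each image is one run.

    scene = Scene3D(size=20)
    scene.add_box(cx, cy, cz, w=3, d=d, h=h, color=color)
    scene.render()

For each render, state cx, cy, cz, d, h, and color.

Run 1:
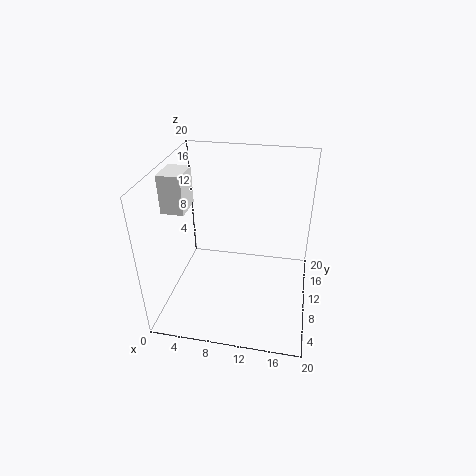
cx = 1; cy = 6; cz = 15; d = 4; h = 5; color = 'white'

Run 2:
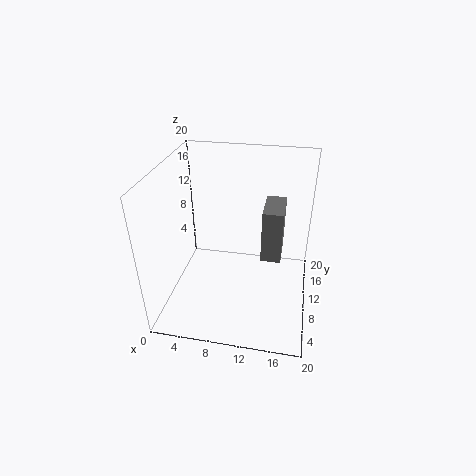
cx = 13; cy = 12; cz = 5; d = 6; h = 8; color = 'gray'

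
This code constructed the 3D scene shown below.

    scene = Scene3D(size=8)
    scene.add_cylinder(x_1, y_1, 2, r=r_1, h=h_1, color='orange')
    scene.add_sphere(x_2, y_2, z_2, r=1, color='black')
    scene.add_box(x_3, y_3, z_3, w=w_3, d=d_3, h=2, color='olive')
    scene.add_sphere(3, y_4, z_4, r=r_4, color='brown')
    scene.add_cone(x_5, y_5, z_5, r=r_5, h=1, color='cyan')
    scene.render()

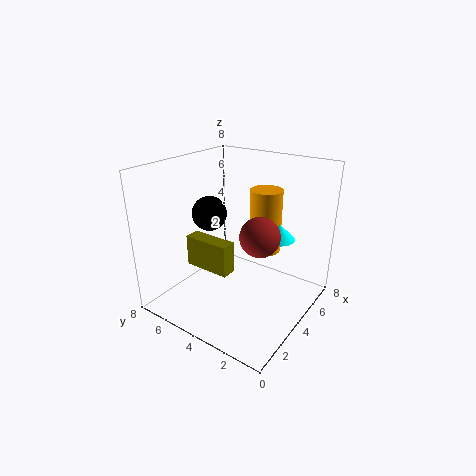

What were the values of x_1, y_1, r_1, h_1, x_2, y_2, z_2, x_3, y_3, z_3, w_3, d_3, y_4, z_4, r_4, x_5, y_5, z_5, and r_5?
x_1 = 7, y_1 = 4, r_1 = 1, h_1 = 4, x_2 = 4, y_2 = 6, z_2 = 5, x_3 = 4, y_3 = 5, z_3 = 1, w_3 = 1, d_3 = 3, y_4 = 2, z_4 = 5, r_4 = 1, x_5 = 7, y_5 = 3, z_5 = 3, r_5 = 1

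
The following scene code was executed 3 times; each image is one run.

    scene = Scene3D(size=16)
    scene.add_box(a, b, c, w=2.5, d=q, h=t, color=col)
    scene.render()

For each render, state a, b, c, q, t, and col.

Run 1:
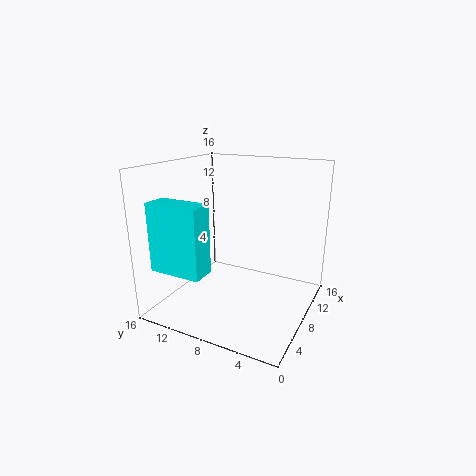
a = 0.5; b = 8.5; c = 6; q = 5.5; t = 7; col = 'cyan'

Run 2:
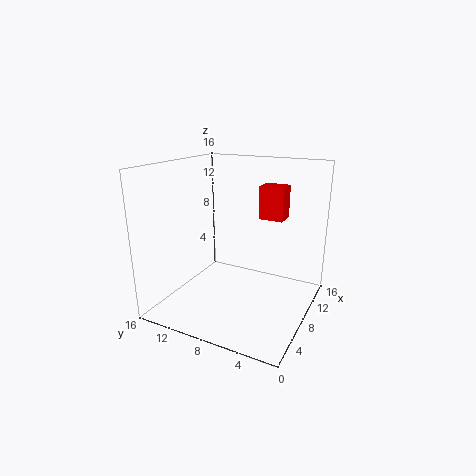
a = 12.5; b = 4.5; c = 9; q = 3; t = 4; col = 'red'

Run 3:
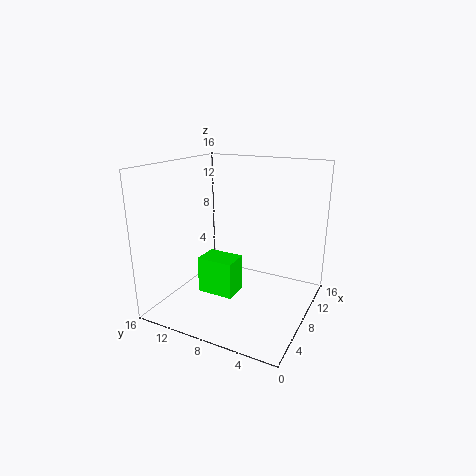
a = 1.5; b = 5.5; c = 4.5; q = 3.5; t = 3.5; col = 'lime'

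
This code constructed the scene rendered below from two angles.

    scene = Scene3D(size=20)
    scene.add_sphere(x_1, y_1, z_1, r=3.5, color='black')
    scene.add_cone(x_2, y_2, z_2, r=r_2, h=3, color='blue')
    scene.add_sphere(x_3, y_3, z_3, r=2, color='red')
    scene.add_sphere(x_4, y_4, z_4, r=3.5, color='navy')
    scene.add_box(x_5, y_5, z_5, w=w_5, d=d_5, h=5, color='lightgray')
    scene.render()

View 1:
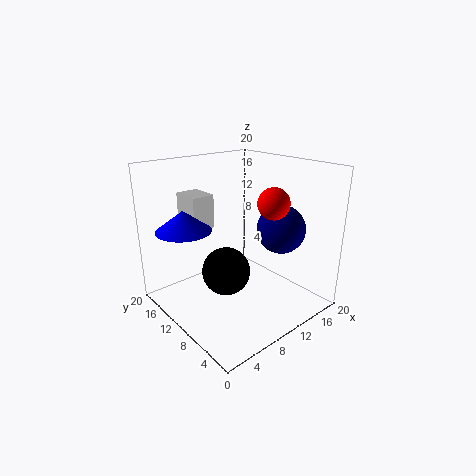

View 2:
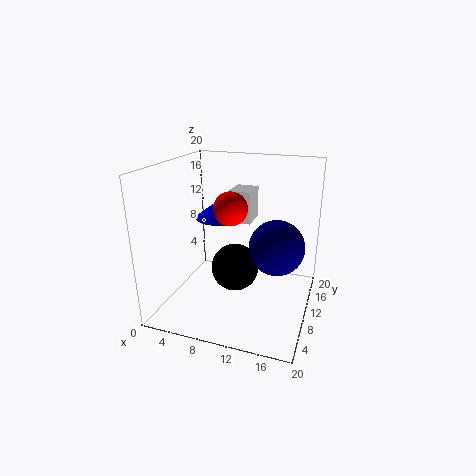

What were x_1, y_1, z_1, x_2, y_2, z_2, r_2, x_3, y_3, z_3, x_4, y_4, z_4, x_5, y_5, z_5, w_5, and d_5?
x_1 = 9, y_1 = 11.5, z_1 = 4.5, x_2 = 5, y_2 = 16, z_2 = 10.5, r_2 = 4, x_3 = 11, y_3 = 4.5, z_3 = 16, x_4 = 16, y_4 = 7.5, z_4 = 10.5, x_5 = 6.5, y_5 = 15.5, z_5 = 10, w_5 = 3.5, d_5 = 4.5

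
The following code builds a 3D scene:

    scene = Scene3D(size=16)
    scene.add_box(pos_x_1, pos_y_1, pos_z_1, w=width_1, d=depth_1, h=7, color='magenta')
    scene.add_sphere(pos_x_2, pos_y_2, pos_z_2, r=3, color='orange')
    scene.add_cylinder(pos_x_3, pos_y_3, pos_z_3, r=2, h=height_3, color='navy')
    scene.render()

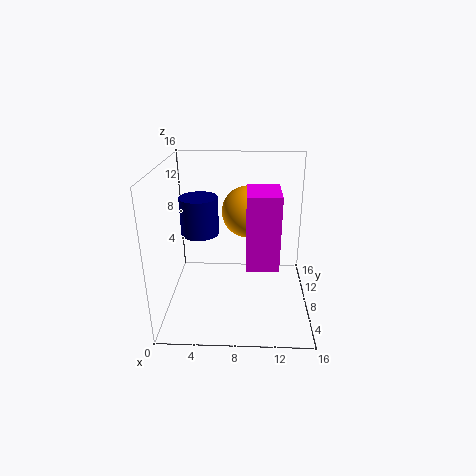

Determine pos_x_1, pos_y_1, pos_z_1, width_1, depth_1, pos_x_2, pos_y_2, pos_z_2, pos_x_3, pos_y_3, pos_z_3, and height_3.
pos_x_1 = 9, pos_y_1 = 1, pos_z_1 = 8, width_1 = 3, depth_1 = 4, pos_x_2 = 9, pos_y_2 = 11, pos_z_2 = 10, pos_x_3 = 4, pos_y_3 = 7, pos_z_3 = 9, height_3 = 4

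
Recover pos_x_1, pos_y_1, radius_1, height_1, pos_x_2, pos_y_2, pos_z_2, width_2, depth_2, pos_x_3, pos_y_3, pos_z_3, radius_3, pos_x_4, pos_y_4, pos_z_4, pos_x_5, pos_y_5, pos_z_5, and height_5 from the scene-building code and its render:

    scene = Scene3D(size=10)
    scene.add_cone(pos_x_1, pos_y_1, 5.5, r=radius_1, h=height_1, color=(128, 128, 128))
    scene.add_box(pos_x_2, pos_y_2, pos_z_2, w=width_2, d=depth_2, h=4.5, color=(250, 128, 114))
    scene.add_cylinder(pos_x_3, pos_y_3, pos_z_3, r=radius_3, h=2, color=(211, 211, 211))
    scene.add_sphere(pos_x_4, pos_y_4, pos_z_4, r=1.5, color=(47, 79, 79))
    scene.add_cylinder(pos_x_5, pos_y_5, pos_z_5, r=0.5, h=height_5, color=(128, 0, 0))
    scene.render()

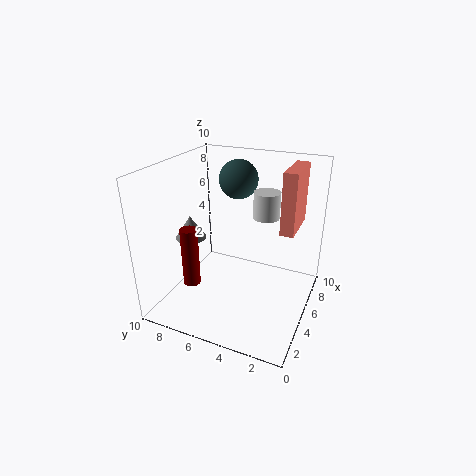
pos_x_1 = 3, pos_y_1 = 7.5, radius_1 = 1, height_1 = 1.5, pos_x_2 = 6.5, pos_y_2 = 1.5, pos_z_2 = 5, width_2 = 3.5, depth_2 = 1, pos_x_3 = 8, pos_y_3 = 4, pos_z_3 = 5.5, radius_3 = 1, pos_x_4 = 8.5, pos_y_4 = 6.5, pos_z_4 = 8, pos_x_5 = 0.5, pos_y_5 = 6, pos_z_5 = 4, height_5 = 3.5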